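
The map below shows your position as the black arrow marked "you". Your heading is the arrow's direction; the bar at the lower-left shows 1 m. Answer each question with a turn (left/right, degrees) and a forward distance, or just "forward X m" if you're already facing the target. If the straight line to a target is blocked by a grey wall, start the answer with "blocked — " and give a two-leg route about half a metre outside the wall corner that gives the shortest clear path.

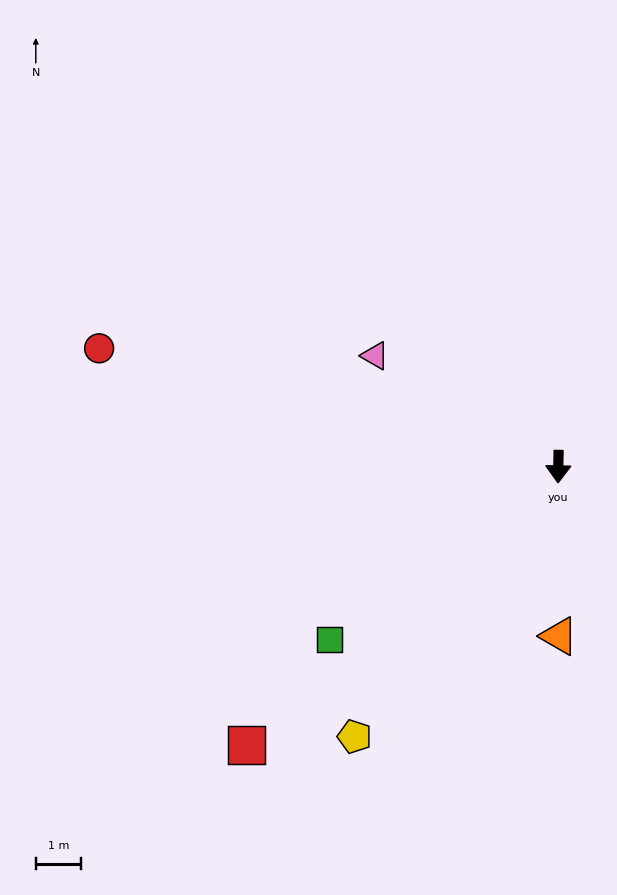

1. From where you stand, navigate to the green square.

turn right 52°, forward 6.4 m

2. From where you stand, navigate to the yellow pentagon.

turn right 36°, forward 7.5 m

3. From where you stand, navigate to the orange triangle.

forward 3.8 m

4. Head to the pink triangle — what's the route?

turn right 120°, forward 4.8 m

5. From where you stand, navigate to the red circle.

turn right 103°, forward 10.6 m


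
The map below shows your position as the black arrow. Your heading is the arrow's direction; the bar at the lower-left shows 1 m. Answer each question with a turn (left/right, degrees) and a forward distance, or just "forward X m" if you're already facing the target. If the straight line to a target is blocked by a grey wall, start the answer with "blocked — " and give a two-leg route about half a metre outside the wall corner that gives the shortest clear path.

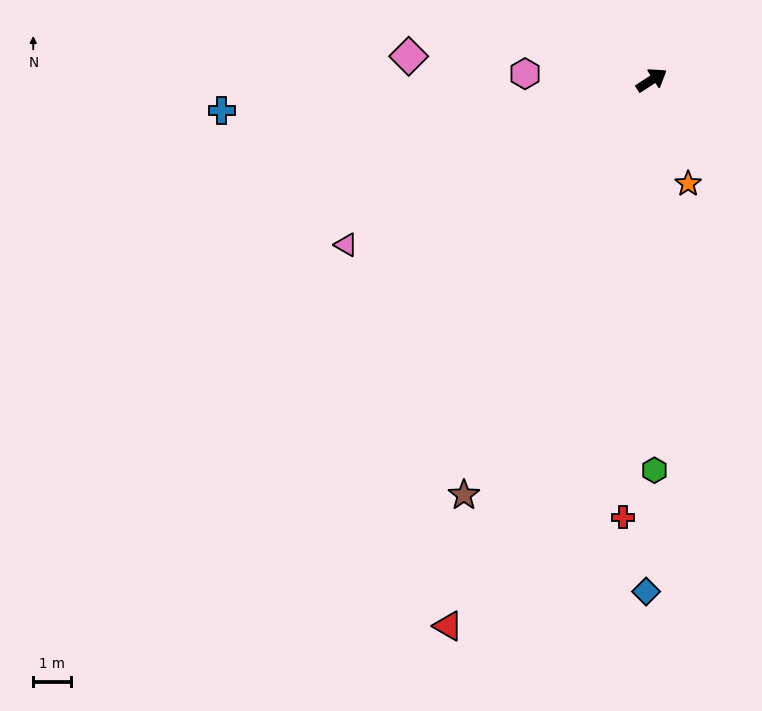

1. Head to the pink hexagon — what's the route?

turn left 144°, forward 3.4 m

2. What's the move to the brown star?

turn right 147°, forward 12.2 m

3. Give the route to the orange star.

turn right 104°, forward 2.9 m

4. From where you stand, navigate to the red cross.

turn right 127°, forward 11.7 m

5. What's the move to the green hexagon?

turn right 123°, forward 10.4 m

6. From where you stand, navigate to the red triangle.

turn right 143°, forward 15.6 m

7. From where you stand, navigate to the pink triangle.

turn left 175°, forward 9.3 m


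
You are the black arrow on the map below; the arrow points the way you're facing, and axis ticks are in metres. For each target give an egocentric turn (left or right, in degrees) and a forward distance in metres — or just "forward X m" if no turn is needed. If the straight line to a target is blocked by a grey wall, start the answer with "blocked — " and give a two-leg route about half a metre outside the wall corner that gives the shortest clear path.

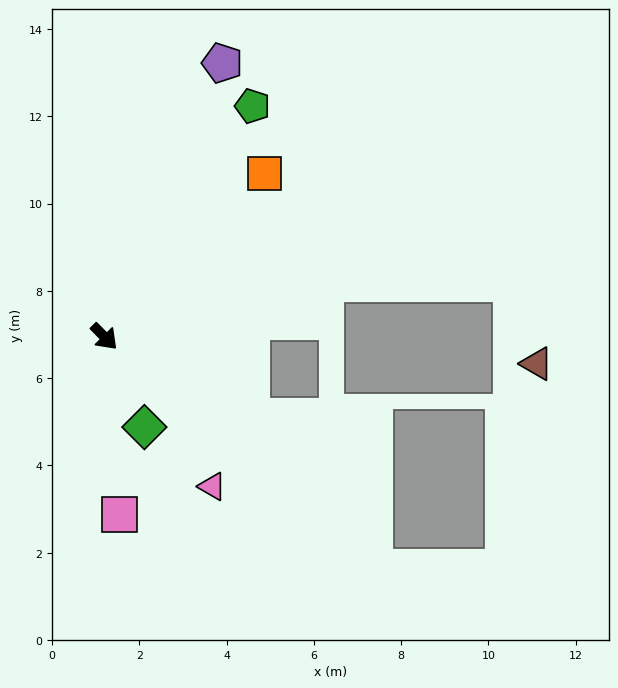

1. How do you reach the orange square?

turn left 91°, forward 5.2 m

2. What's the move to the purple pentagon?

turn left 112°, forward 6.8 m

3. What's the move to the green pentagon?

turn left 103°, forward 6.3 m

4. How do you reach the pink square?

turn right 40°, forward 4.1 m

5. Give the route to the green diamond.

turn right 21°, forward 2.3 m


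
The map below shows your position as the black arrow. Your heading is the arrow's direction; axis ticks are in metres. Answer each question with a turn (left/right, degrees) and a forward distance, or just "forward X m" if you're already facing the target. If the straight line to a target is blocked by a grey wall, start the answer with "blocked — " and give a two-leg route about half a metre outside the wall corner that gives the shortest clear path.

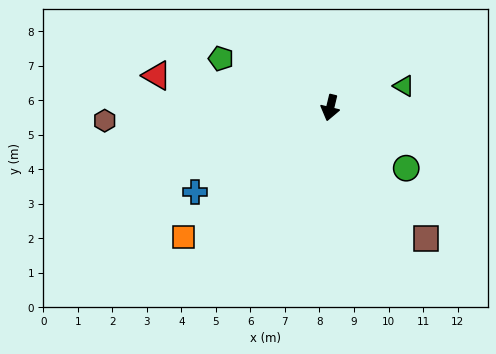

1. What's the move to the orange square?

turn right 35°, forward 5.7 m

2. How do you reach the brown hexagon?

turn right 73°, forward 6.5 m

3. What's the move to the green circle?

turn left 65°, forward 2.8 m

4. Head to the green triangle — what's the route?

turn left 120°, forward 2.2 m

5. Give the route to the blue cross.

turn right 44°, forward 4.6 m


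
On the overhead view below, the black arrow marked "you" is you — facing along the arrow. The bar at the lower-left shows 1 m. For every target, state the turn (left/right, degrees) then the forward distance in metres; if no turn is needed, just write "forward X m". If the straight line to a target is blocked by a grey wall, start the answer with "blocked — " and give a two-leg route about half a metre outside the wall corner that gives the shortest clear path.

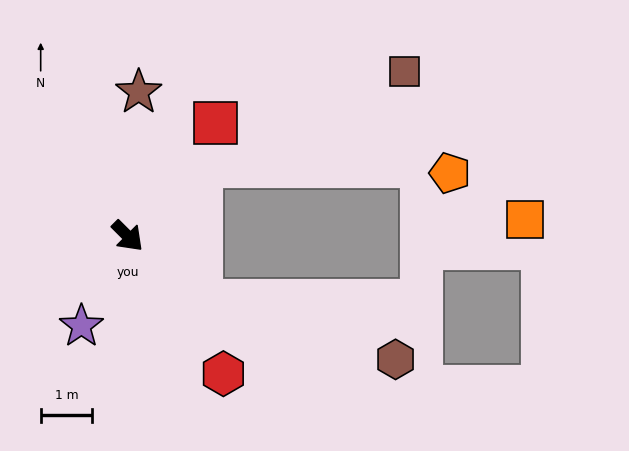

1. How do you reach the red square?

turn left 97°, forward 2.8 m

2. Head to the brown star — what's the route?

turn left 131°, forward 2.8 m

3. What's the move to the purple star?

turn right 72°, forward 2.0 m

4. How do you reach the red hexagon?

turn right 10°, forward 3.3 m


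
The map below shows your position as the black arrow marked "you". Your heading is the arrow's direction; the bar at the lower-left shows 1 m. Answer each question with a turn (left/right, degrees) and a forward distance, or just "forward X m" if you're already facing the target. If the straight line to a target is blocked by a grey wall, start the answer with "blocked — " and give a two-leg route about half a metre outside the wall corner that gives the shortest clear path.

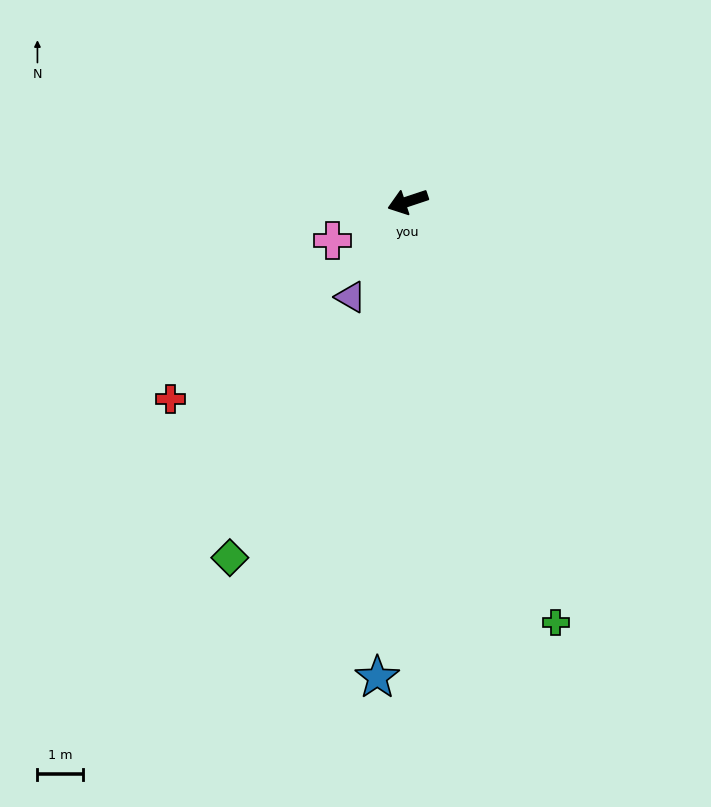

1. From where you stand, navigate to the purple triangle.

turn left 41°, forward 2.4 m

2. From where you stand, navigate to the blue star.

turn left 68°, forward 10.5 m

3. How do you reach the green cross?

turn left 91°, forward 9.8 m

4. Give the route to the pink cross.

turn left 9°, forward 1.9 m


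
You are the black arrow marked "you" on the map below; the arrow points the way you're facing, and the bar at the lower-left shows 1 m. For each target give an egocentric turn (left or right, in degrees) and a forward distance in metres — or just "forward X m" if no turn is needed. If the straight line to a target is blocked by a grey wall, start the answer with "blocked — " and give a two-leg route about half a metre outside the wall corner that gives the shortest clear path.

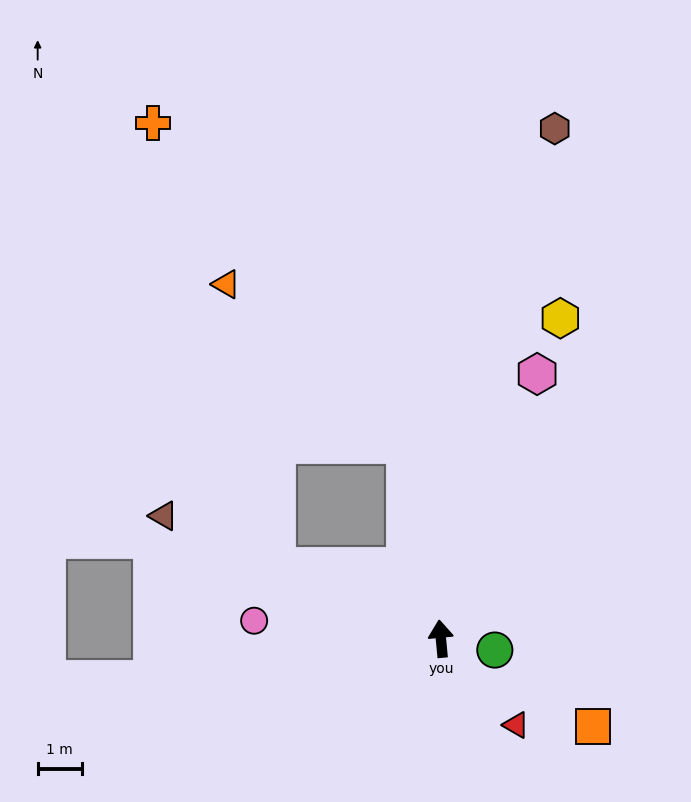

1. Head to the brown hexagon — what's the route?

turn right 18°, forward 11.8 m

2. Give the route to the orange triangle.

blocked — turn left 5°, forward 4.4 m, then turn left 38°, forward 5.4 m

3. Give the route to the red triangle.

turn right 144°, forward 2.6 m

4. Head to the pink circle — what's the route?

turn left 79°, forward 4.2 m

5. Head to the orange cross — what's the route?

blocked — turn left 5°, forward 4.4 m, then turn left 28°, forward 9.2 m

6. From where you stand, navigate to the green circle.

turn right 107°, forward 1.2 m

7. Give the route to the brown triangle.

turn left 61°, forward 6.8 m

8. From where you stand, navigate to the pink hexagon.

turn right 25°, forward 6.4 m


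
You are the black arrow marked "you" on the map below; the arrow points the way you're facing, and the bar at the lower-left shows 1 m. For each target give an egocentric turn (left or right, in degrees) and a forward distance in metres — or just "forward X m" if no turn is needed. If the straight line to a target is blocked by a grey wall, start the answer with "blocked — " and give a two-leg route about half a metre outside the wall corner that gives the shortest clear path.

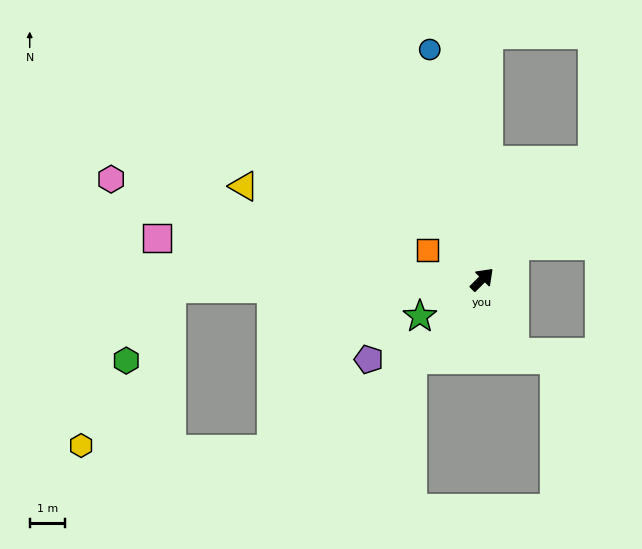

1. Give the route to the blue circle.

turn left 58°, forward 6.8 m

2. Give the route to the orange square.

turn left 107°, forward 1.8 m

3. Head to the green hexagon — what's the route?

blocked — turn left 137°, forward 8.9 m, then turn left 56°, forward 2.5 m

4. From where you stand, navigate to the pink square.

turn left 128°, forward 9.4 m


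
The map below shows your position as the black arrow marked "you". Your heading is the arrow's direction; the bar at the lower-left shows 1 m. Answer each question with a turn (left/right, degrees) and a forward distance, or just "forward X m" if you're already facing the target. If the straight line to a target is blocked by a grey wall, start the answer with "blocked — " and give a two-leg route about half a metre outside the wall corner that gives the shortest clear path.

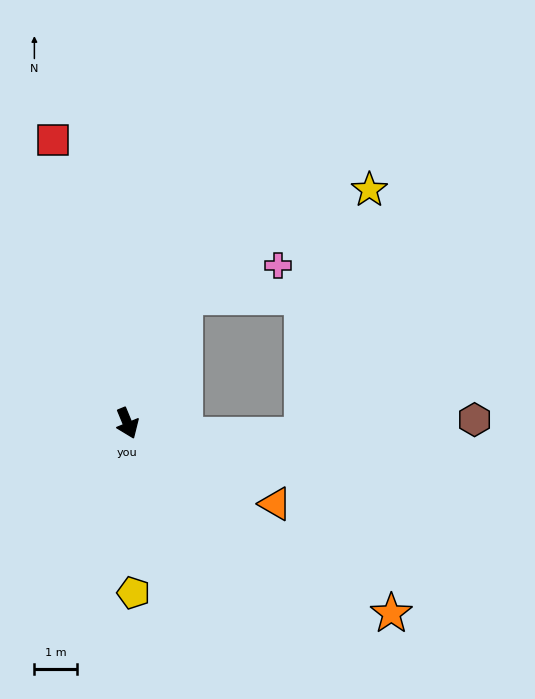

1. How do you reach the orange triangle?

turn left 39°, forward 4.0 m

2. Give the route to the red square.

turn left 172°, forward 6.9 m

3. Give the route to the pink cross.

blocked — turn left 133°, forward 3.3 m, then turn right 47°, forward 2.3 m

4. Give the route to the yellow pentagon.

turn right 20°, forward 4.0 m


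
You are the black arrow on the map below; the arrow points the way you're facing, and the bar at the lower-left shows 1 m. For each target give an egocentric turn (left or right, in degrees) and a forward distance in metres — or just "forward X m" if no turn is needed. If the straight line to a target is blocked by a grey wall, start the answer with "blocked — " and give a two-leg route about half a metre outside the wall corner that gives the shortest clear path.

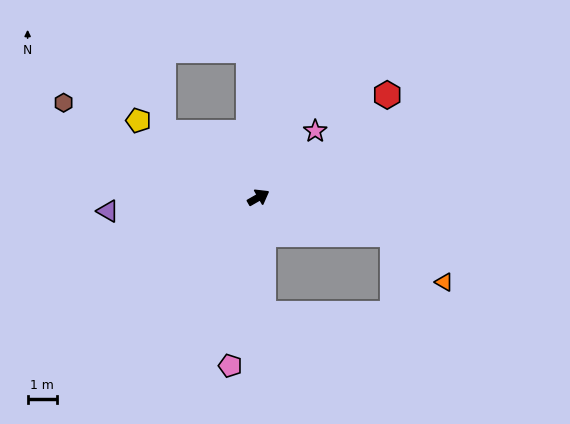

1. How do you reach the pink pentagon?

turn right 129°, forward 5.8 m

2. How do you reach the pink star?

turn left 20°, forward 2.9 m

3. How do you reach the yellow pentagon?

turn left 118°, forward 4.8 m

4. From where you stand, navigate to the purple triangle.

turn left 155°, forward 5.1 m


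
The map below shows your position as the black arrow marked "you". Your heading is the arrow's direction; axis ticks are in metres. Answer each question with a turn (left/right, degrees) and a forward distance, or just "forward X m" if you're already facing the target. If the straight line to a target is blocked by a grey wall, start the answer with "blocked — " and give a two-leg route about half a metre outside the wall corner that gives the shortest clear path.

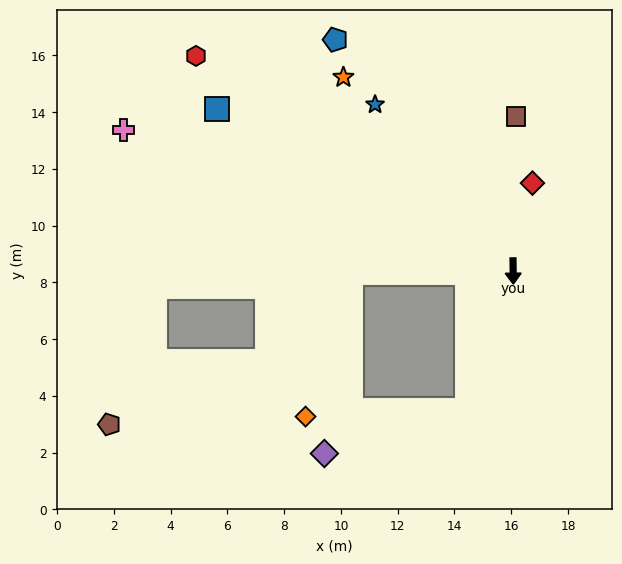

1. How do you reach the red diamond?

turn left 167°, forward 3.2 m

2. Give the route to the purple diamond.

blocked — turn right 19°, forward 5.2 m, then turn right 55°, forward 5.3 m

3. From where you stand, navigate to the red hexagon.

turn right 125°, forward 13.5 m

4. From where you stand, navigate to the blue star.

turn right 141°, forward 7.6 m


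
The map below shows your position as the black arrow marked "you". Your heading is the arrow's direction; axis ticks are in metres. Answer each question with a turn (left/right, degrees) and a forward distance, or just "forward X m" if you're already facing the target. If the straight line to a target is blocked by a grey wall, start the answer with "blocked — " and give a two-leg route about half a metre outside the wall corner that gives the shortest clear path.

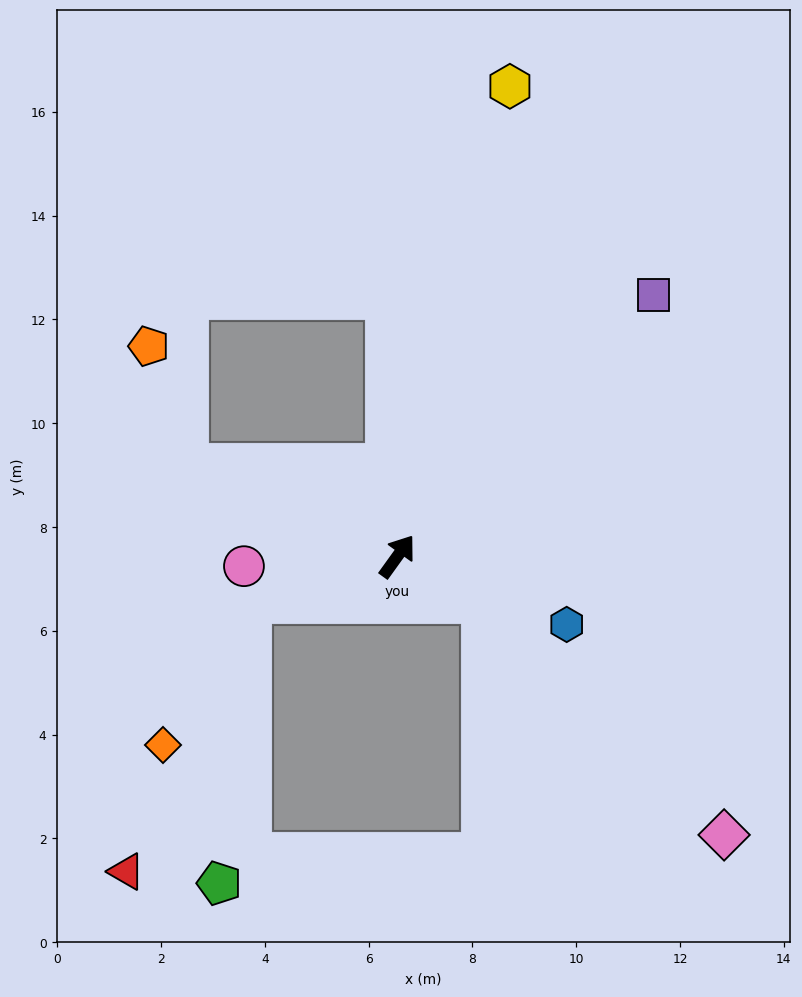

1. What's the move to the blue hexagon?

turn right 76°, forward 3.5 m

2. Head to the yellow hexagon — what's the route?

turn left 22°, forward 9.3 m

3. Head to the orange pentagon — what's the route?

blocked — turn left 102°, forward 4.4 m, then turn right 49°, forward 2.4 m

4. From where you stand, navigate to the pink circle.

turn left 129°, forward 3.0 m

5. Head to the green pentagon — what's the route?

blocked — turn left 143°, forward 3.0 m, then turn left 67°, forward 5.5 m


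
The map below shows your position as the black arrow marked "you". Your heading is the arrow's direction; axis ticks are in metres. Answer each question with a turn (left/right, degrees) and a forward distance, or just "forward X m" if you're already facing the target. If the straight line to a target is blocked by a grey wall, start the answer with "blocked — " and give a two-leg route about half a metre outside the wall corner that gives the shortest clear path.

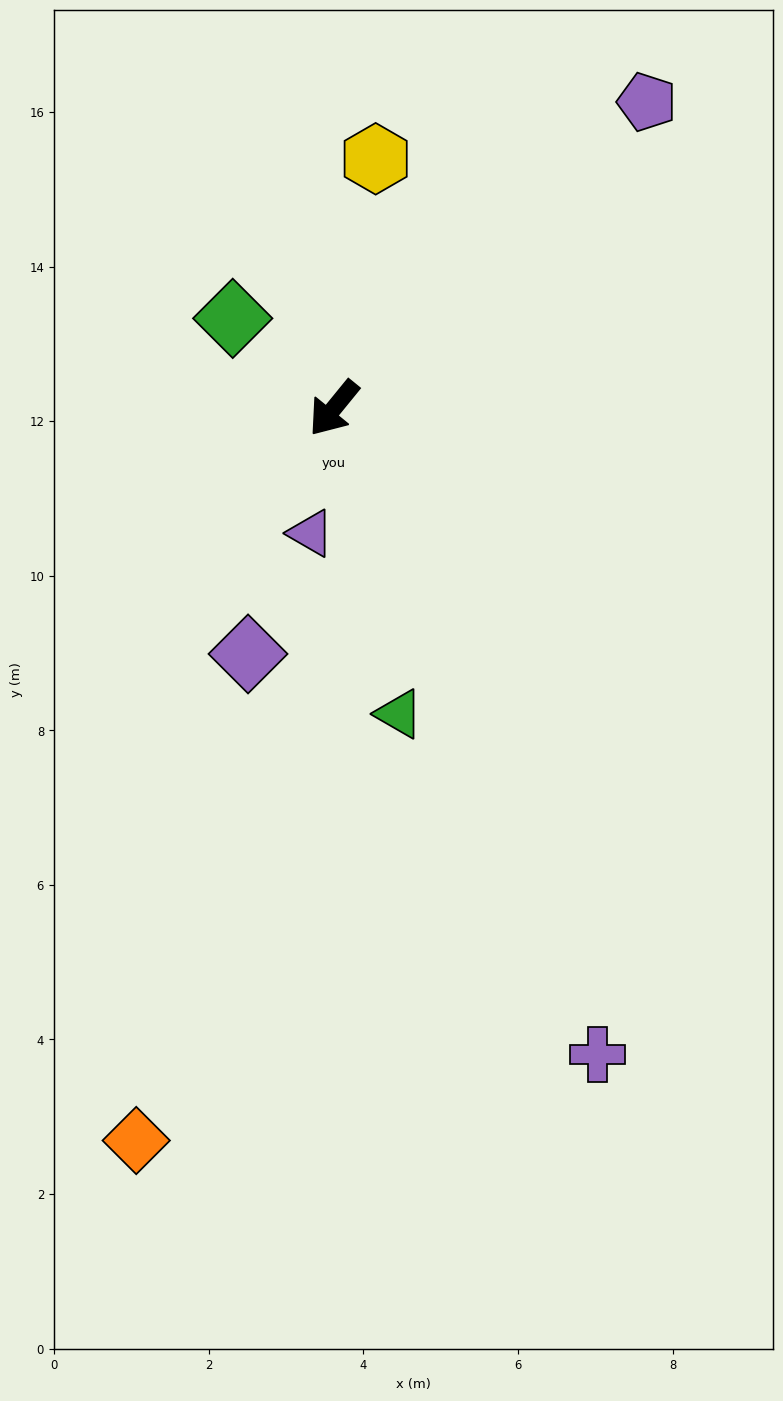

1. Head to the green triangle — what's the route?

turn left 51°, forward 4.0 m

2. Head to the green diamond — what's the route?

turn right 93°, forward 1.8 m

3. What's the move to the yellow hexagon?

turn right 150°, forward 3.3 m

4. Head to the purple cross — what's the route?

turn left 61°, forward 9.0 m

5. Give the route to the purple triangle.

turn left 29°, forward 1.6 m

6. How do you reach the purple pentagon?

turn left 174°, forward 5.7 m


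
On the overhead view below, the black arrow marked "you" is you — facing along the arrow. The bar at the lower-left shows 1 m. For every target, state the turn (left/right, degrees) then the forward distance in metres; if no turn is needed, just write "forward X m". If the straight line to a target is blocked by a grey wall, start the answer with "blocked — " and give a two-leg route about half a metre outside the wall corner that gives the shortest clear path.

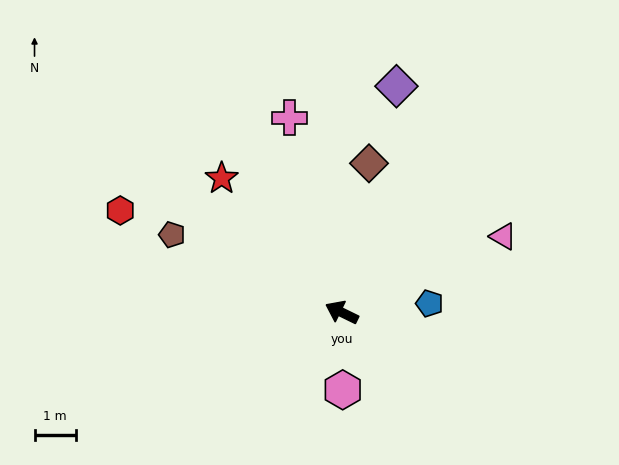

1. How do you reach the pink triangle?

turn right 129°, forward 4.3 m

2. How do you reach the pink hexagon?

turn left 117°, forward 1.9 m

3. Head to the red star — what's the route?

turn right 22°, forward 4.4 m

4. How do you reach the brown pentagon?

forward 4.5 m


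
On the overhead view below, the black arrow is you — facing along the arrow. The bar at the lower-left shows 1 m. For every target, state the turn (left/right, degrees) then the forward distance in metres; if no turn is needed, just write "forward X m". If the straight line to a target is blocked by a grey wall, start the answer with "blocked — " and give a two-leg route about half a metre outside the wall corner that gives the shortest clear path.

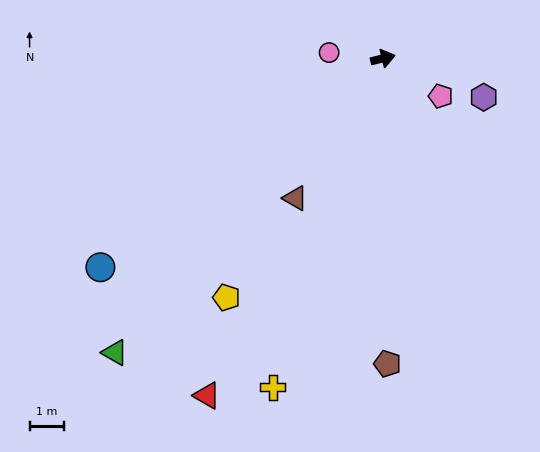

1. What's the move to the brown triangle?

turn right 136°, forward 4.8 m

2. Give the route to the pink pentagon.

turn right 47°, forward 2.0 m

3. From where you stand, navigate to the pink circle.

turn left 160°, forward 1.6 m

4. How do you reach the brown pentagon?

turn right 103°, forward 8.9 m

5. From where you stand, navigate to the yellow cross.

turn right 122°, forward 10.1 m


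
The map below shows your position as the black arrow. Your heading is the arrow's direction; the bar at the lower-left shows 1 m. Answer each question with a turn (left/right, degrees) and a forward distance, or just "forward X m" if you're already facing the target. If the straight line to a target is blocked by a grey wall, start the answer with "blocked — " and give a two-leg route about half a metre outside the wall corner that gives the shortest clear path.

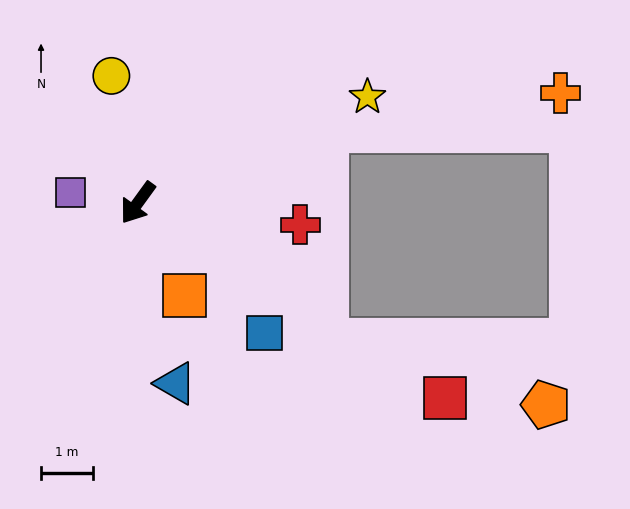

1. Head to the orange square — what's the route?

turn left 63°, forward 2.0 m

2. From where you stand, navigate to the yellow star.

turn left 151°, forward 4.9 m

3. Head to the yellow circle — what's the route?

turn right 132°, forward 2.5 m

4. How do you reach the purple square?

turn right 63°, forward 1.3 m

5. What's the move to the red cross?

turn left 118°, forward 3.1 m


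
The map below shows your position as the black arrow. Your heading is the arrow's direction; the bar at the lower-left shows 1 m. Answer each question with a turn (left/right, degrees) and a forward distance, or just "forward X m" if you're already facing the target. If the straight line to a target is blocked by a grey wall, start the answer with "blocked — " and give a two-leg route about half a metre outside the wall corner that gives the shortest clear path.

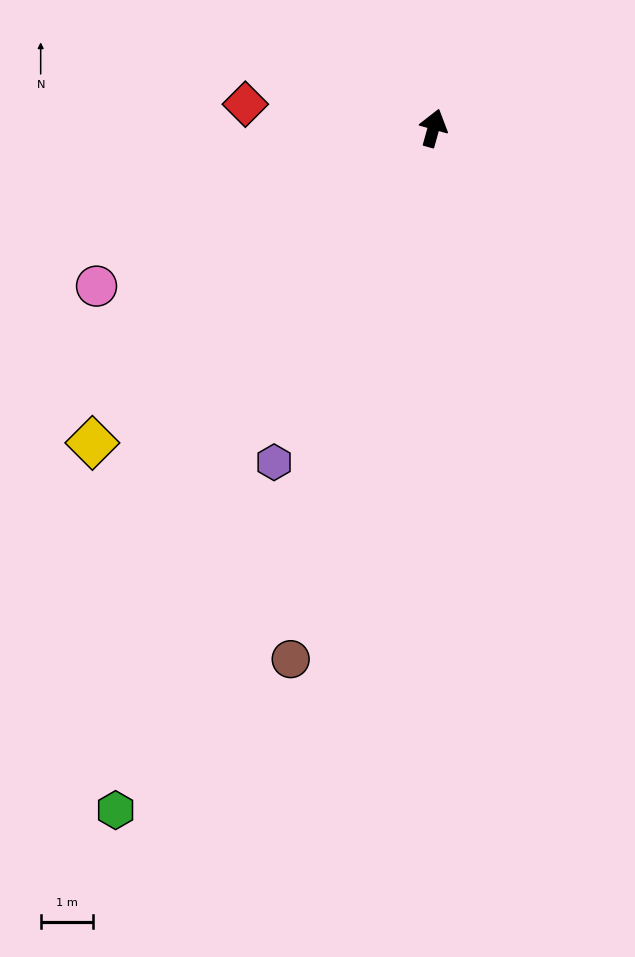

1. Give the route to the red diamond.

turn left 98°, forward 3.6 m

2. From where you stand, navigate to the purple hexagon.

turn left 170°, forward 7.0 m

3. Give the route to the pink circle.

turn left 131°, forward 7.1 m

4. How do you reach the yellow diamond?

turn left 148°, forward 8.8 m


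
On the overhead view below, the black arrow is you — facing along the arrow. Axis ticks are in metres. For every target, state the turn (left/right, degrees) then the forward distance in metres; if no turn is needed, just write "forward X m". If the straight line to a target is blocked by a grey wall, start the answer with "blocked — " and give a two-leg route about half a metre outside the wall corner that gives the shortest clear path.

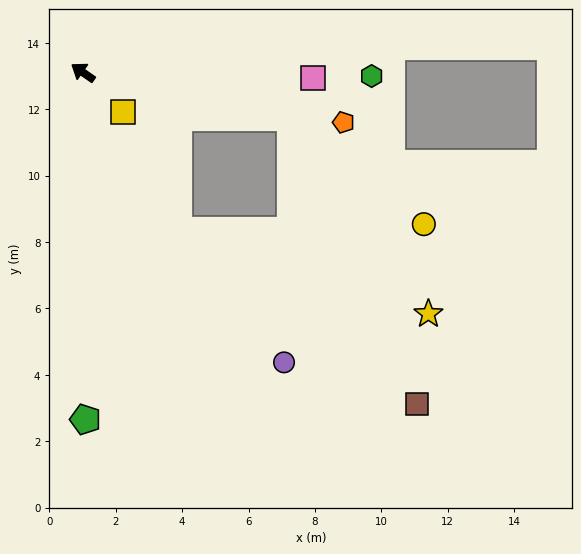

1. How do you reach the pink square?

turn right 146°, forward 6.9 m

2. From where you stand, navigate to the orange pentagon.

turn right 156°, forward 8.0 m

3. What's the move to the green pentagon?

turn left 125°, forward 10.5 m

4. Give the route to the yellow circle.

blocked — turn right 157°, forward 6.4 m, then turn right 27°, forward 5.1 m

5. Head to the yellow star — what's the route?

blocked — turn right 157°, forward 6.4 m, then turn right 43°, forward 7.2 m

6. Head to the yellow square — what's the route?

turn left 170°, forward 1.7 m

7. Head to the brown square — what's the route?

blocked — turn right 157°, forward 6.4 m, then turn right 54°, forward 9.4 m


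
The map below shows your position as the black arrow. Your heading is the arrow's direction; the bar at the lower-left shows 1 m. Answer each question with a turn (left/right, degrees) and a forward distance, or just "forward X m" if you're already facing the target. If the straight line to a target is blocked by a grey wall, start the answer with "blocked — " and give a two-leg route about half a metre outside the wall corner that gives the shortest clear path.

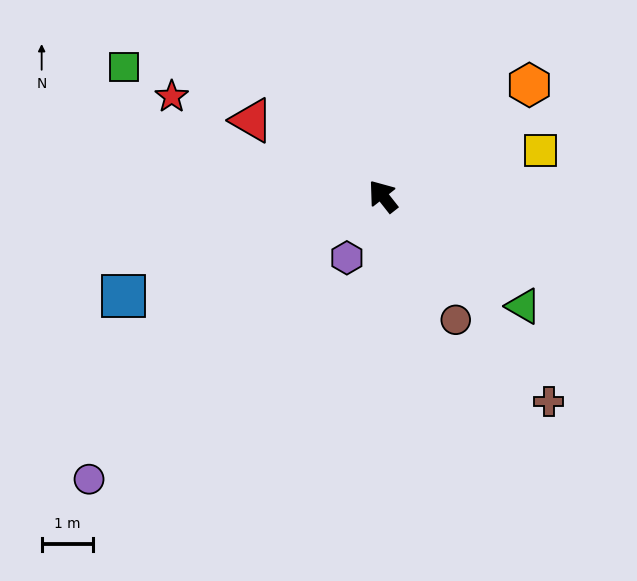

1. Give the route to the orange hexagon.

turn right 91°, forward 3.6 m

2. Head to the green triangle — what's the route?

turn right 166°, forward 3.5 m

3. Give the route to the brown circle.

turn left 172°, forward 2.8 m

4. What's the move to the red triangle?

turn left 22°, forward 3.0 m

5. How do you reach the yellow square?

turn right 112°, forward 3.2 m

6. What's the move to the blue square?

turn left 73°, forward 5.4 m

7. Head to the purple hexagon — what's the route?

turn left 112°, forward 1.4 m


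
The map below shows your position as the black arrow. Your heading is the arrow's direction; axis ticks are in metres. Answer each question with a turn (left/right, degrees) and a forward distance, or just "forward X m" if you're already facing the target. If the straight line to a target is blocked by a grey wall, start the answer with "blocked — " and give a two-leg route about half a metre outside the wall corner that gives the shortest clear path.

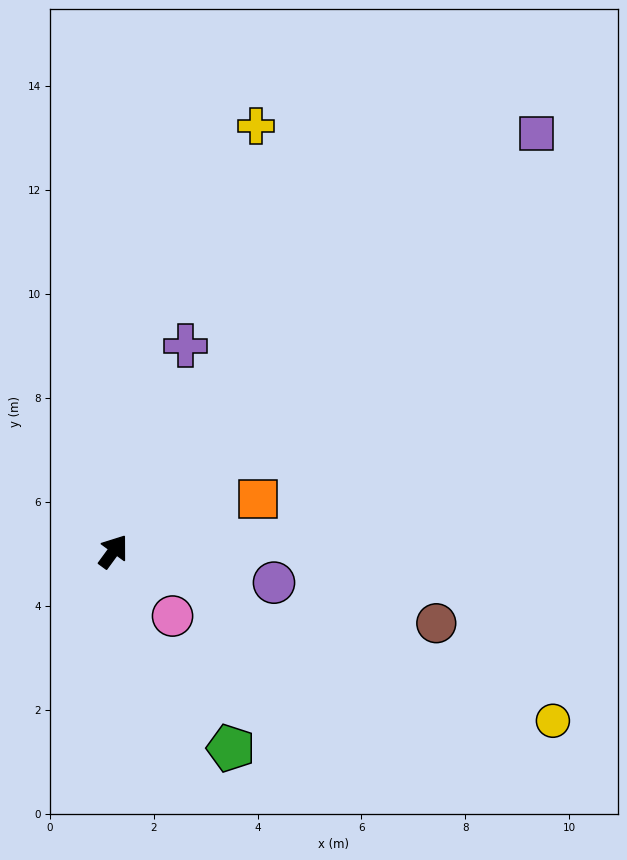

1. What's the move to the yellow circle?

turn right 75°, forward 9.1 m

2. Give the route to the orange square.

turn right 34°, forward 3.0 m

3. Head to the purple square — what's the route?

turn right 9°, forward 11.4 m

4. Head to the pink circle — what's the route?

turn right 101°, forward 1.7 m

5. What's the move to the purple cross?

turn left 17°, forward 4.2 m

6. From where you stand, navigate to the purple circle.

turn right 65°, forward 3.2 m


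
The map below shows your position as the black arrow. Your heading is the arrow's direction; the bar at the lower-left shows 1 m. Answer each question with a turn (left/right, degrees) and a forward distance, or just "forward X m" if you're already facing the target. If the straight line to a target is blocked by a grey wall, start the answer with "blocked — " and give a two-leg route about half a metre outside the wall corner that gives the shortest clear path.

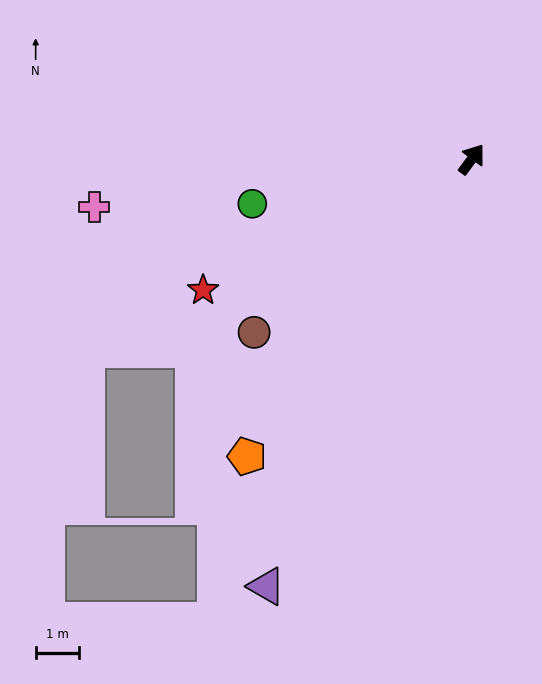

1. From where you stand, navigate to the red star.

turn left 152°, forward 6.9 m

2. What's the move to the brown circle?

turn left 165°, forward 6.4 m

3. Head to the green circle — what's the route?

turn left 138°, forward 5.1 m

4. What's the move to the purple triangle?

turn right 169°, forward 10.9 m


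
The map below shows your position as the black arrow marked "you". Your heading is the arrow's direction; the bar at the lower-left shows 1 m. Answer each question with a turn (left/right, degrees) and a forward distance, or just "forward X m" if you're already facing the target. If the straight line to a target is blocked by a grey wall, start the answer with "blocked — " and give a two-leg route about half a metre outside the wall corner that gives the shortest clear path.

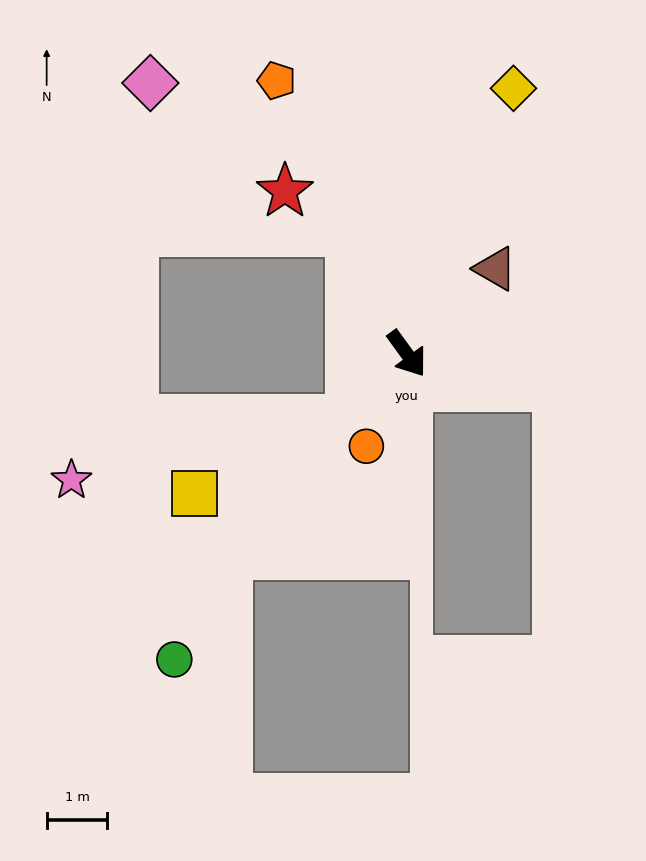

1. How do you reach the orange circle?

turn right 60°, forward 1.7 m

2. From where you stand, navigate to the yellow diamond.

turn left 122°, forward 4.7 m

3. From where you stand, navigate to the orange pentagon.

turn left 169°, forward 5.0 m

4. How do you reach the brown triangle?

turn left 98°, forward 2.0 m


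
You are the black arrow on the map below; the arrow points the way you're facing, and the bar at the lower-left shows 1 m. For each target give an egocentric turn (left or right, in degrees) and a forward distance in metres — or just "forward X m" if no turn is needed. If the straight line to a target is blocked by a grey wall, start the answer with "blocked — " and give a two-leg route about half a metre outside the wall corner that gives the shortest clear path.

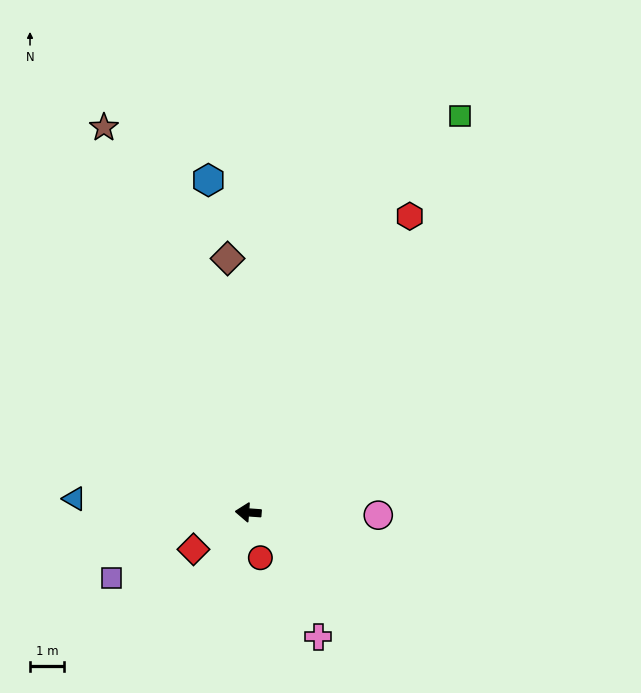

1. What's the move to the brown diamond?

turn right 81°, forward 7.4 m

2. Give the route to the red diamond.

turn left 38°, forward 1.9 m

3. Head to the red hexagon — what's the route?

turn right 114°, forward 9.8 m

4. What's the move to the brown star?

turn right 65°, forward 11.9 m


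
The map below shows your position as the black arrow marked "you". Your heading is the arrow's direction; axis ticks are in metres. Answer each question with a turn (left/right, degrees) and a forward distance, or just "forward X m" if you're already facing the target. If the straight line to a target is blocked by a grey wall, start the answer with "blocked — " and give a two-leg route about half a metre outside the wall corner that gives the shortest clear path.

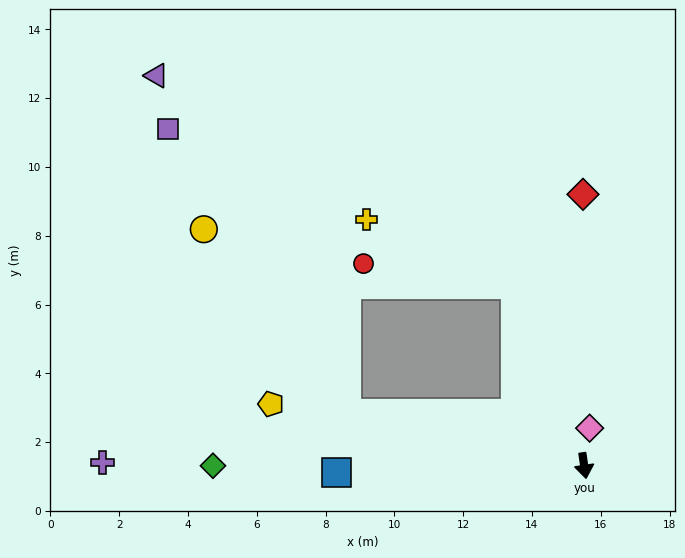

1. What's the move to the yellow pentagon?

turn right 110°, forward 9.3 m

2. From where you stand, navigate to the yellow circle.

blocked — turn right 111°, forward 7.1 m, then turn right 40°, forward 6.8 m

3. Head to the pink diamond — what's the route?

turn left 163°, forward 1.1 m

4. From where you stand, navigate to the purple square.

blocked — turn right 111°, forward 7.1 m, then turn right 45°, forward 9.8 m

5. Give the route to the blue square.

turn right 97°, forward 7.2 m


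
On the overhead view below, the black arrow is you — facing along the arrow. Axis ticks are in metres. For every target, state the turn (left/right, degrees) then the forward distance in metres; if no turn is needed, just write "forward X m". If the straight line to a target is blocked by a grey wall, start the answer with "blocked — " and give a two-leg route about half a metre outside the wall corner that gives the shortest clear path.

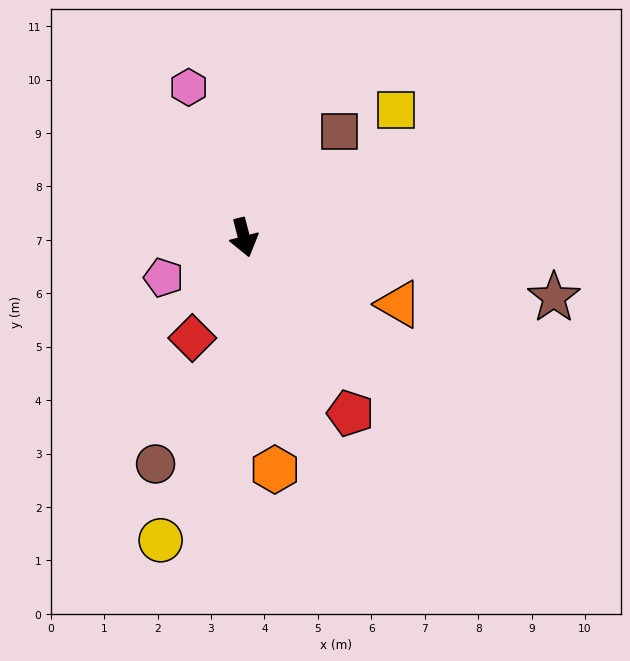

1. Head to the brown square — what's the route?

turn left 123°, forward 2.7 m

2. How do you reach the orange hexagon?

turn right 7°, forward 4.4 m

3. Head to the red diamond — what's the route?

turn right 42°, forward 2.1 m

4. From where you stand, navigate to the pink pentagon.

turn right 78°, forward 1.7 m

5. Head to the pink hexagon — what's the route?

turn right 174°, forward 3.0 m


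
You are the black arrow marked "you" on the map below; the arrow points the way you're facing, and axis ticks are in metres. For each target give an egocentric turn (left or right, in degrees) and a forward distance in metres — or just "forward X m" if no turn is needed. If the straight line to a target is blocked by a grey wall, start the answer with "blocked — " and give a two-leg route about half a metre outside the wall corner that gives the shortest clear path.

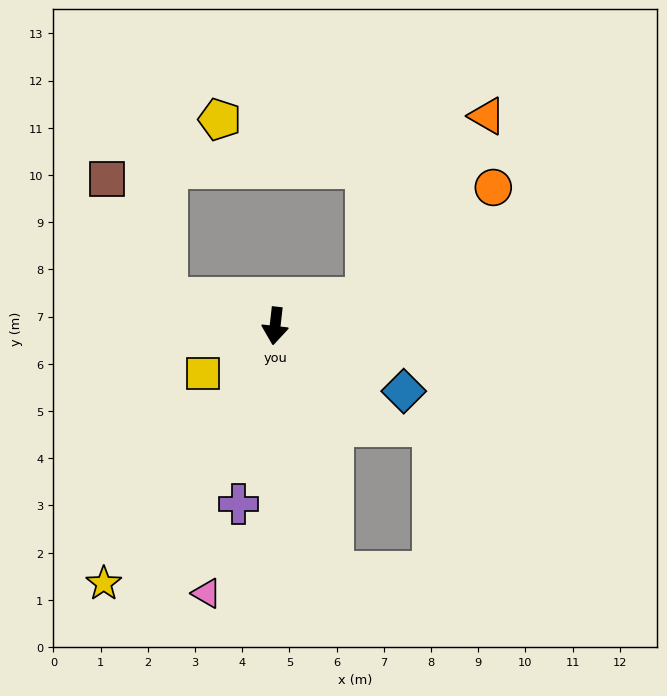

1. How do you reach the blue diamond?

turn left 70°, forward 3.1 m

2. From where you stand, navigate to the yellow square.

turn right 50°, forward 1.8 m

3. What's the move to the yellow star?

turn right 27°, forward 6.6 m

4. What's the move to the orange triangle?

blocked — turn left 114°, forward 2.0 m, then turn left 39°, forward 4.6 m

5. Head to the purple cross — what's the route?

turn right 5°, forward 3.8 m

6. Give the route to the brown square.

blocked — turn right 98°, forward 2.4 m, then turn right 48°, forward 2.8 m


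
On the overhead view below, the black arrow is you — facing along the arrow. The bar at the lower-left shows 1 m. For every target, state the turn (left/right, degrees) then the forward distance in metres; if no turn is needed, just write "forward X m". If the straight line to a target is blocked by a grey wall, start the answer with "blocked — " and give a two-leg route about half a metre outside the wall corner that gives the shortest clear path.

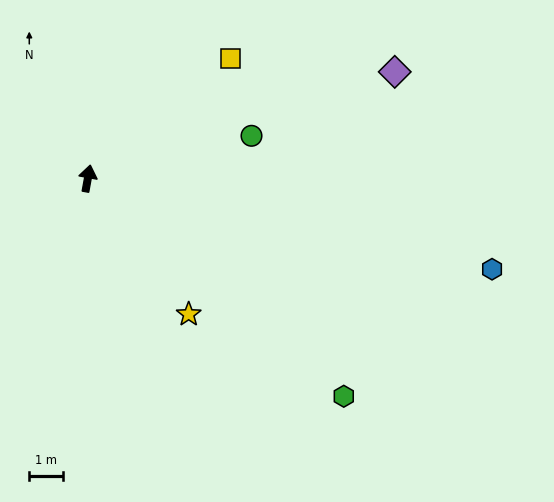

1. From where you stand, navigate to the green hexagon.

turn right 120°, forward 10.0 m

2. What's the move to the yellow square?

turn right 40°, forward 5.6 m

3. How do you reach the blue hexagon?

turn right 92°, forward 12.4 m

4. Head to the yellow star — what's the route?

turn right 133°, forward 5.1 m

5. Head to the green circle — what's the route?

turn right 65°, forward 5.1 m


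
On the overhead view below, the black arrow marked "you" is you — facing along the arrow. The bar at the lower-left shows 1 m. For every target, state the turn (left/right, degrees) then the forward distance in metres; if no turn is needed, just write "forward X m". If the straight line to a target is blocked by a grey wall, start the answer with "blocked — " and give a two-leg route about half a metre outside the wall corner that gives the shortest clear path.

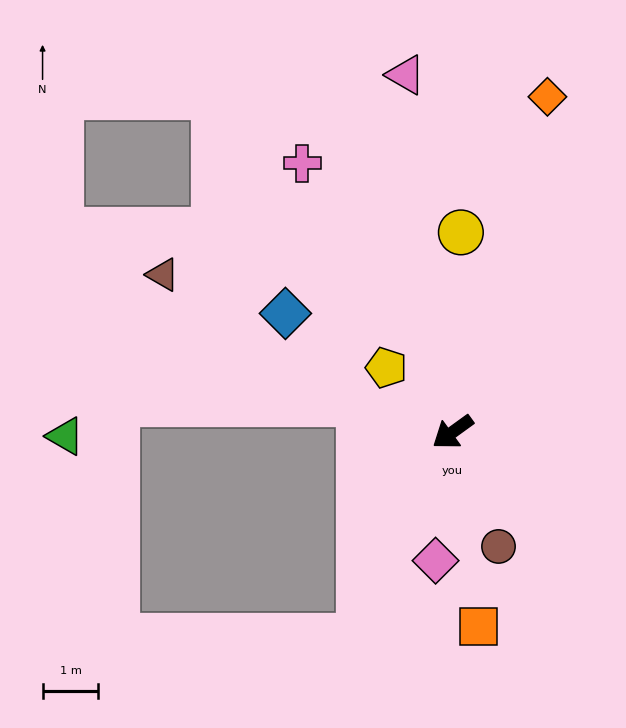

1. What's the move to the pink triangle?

turn right 118°, forward 6.5 m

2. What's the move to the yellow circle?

turn right 128°, forward 3.6 m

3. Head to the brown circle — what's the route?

turn left 76°, forward 2.2 m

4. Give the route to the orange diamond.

turn right 142°, forward 6.2 m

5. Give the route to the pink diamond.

turn left 47°, forward 2.3 m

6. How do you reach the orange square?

turn left 62°, forward 3.5 m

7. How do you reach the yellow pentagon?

turn right 80°, forward 1.7 m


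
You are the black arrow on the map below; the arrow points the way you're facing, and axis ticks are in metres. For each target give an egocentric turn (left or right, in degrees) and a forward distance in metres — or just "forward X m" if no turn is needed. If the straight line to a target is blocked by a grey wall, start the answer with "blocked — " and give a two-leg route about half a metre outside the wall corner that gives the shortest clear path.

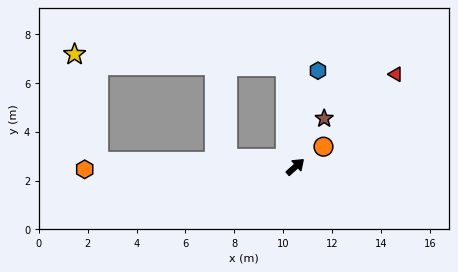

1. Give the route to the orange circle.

turn right 6°, forward 1.4 m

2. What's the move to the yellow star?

blocked — turn left 53°, forward 4.2 m, then turn left 82°, forward 8.7 m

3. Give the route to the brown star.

turn left 17°, forward 2.3 m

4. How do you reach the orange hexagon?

turn left 139°, forward 8.6 m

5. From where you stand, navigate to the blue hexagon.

turn left 35°, forward 4.0 m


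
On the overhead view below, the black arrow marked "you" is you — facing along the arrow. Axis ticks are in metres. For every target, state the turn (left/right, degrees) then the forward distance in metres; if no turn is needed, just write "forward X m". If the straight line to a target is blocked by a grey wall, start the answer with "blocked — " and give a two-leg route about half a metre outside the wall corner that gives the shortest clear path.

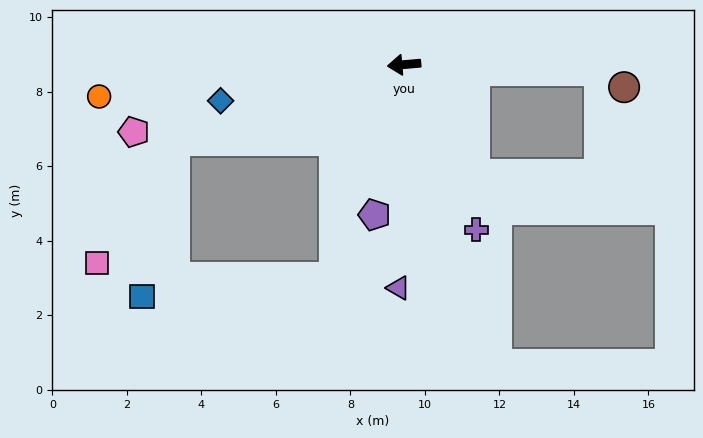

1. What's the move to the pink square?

blocked — turn left 13°, forward 6.5 m, then turn left 40°, forward 3.9 m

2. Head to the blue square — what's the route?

blocked — turn left 13°, forward 6.5 m, then turn left 60°, forward 4.3 m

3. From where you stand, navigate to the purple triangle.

turn left 84°, forward 6.0 m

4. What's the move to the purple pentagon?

turn left 74°, forward 4.1 m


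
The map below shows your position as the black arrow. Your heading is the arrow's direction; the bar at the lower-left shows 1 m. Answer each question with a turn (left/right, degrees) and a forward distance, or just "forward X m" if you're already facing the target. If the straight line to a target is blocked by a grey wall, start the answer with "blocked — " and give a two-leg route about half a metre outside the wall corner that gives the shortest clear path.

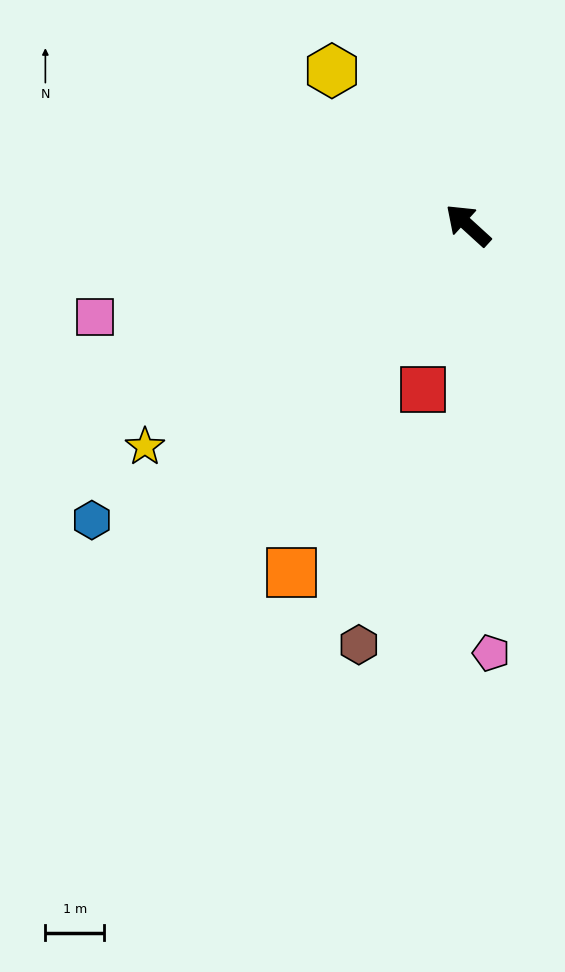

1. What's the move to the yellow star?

turn left 77°, forward 6.7 m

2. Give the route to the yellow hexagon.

turn right 6°, forward 3.5 m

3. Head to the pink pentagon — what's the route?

turn left 135°, forward 7.3 m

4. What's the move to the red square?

turn left 117°, forward 2.9 m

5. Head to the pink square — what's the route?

turn left 56°, forward 6.5 m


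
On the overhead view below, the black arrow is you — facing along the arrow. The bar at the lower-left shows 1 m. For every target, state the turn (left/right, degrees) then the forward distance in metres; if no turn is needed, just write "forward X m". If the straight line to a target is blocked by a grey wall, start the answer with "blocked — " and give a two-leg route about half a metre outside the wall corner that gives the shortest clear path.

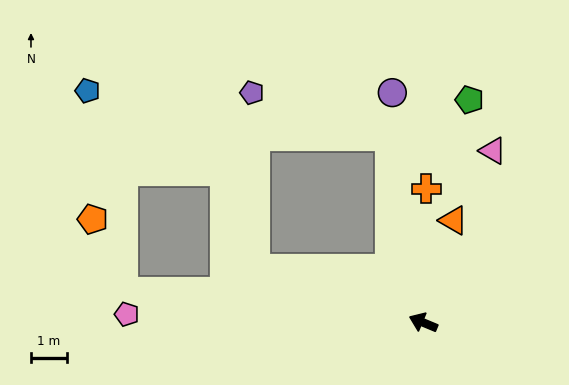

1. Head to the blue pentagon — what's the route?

blocked — turn right 57°, forward 5.3 m, then turn left 71°, forward 8.6 m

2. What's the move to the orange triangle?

turn right 84°, forward 3.0 m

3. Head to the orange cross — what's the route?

turn right 69°, forward 3.7 m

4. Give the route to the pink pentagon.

turn left 21°, forward 8.3 m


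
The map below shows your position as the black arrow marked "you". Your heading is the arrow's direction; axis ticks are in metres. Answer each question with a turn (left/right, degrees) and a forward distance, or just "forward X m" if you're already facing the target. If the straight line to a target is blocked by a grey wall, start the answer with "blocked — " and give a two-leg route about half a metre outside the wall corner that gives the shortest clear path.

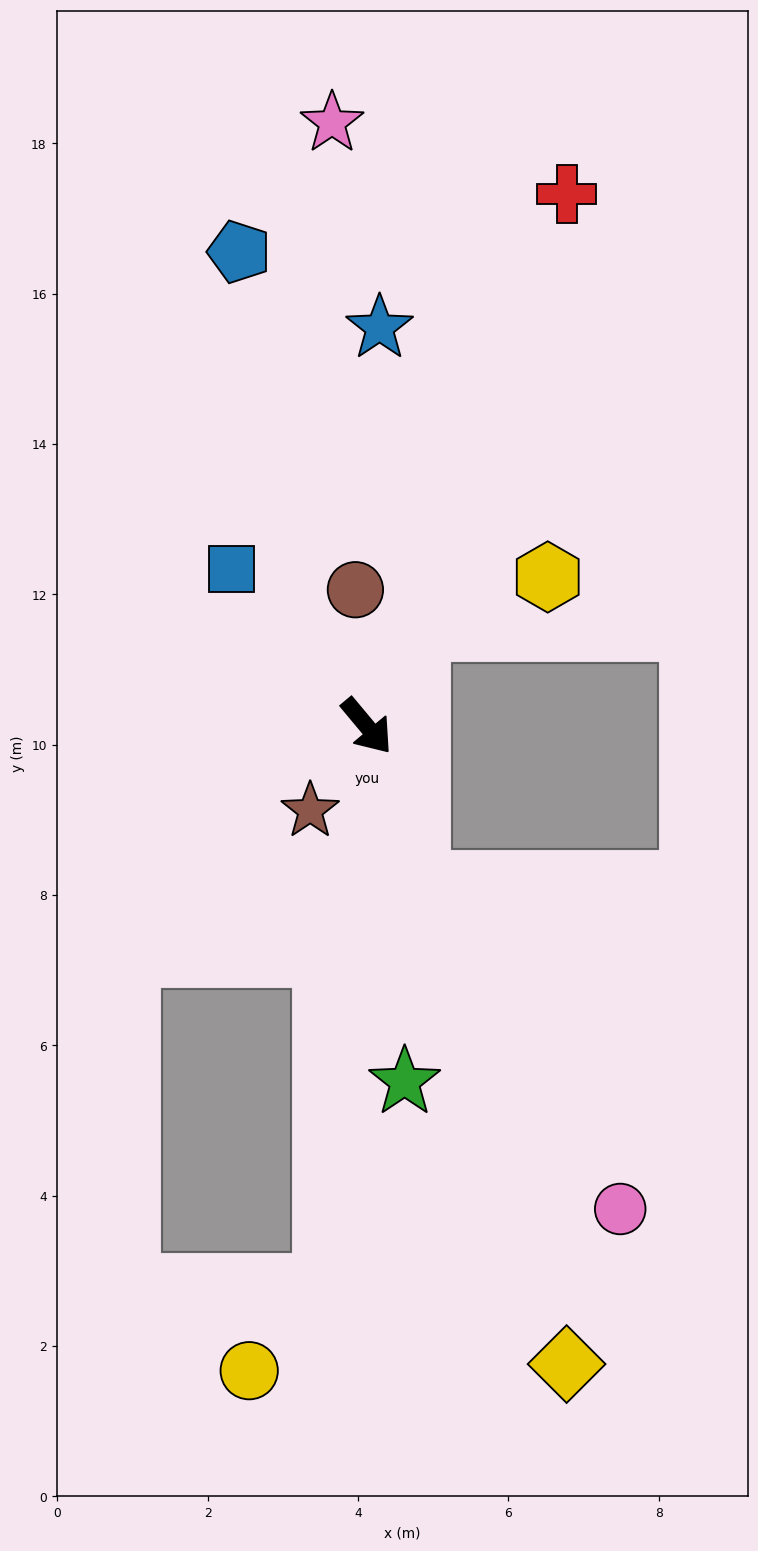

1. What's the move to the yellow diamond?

turn right 22°, forward 8.9 m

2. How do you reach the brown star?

turn right 74°, forward 1.4 m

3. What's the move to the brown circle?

turn left 145°, forward 1.8 m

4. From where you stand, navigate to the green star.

turn right 34°, forward 4.8 m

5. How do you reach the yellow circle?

blocked — turn right 44°, forward 7.5 m, then turn right 37°, forward 1.5 m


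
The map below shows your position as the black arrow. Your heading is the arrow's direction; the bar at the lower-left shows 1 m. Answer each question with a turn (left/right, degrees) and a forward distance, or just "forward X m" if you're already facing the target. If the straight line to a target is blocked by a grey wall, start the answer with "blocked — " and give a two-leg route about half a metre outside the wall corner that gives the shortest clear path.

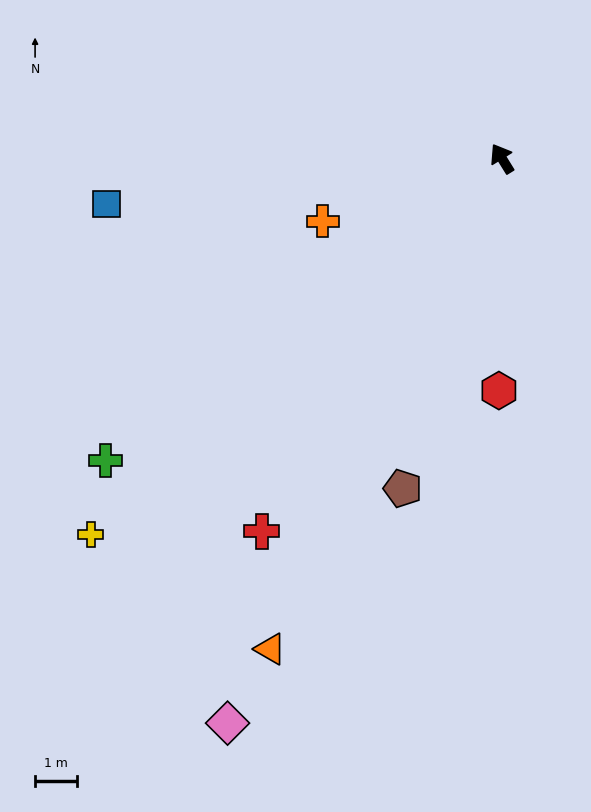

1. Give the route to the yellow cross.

turn left 101°, forward 13.3 m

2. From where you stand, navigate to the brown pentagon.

turn left 132°, forward 8.2 m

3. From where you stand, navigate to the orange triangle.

turn left 123°, forward 12.9 m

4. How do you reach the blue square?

turn left 65°, forward 9.5 m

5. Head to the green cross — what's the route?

turn left 96°, forward 11.9 m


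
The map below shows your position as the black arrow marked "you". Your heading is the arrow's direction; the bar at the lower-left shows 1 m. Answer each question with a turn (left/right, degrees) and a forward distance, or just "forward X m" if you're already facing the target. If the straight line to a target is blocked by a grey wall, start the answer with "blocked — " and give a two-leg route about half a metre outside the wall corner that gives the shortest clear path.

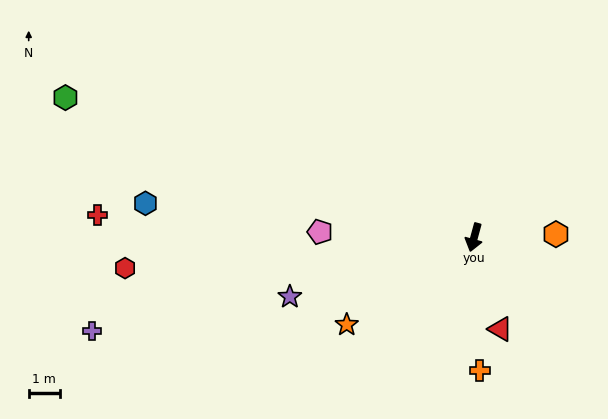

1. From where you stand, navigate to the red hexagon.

turn right 70°, forward 11.2 m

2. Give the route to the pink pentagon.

turn right 77°, forward 4.9 m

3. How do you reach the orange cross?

turn left 18°, forward 4.3 m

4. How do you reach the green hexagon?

turn right 94°, forward 13.8 m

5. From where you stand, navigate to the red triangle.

turn left 31°, forward 3.0 m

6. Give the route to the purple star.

turn right 57°, forward 6.2 m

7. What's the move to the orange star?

turn right 40°, forward 4.9 m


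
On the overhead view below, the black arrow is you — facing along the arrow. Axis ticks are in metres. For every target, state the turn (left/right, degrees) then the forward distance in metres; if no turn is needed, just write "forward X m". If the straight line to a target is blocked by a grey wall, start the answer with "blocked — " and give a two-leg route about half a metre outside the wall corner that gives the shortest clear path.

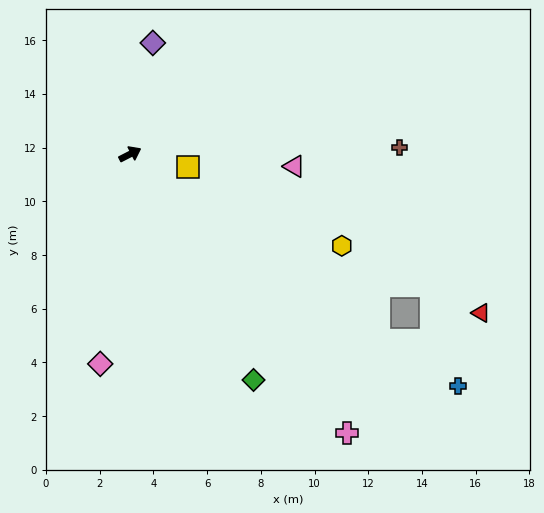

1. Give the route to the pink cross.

turn right 79°, forward 13.2 m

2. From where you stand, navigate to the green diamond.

turn right 88°, forward 9.6 m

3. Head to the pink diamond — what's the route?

turn right 125°, forward 7.9 m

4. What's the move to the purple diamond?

turn left 51°, forward 4.2 m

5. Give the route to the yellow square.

turn right 40°, forward 2.2 m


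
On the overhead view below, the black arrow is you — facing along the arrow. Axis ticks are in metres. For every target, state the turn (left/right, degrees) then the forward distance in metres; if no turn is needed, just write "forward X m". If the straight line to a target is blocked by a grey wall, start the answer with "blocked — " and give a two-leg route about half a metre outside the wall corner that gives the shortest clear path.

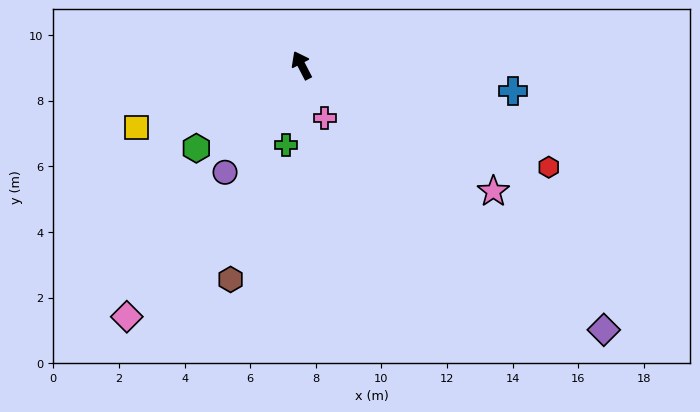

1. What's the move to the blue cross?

turn right 124°, forward 6.5 m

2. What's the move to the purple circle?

turn left 117°, forward 4.0 m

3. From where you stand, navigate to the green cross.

turn left 142°, forward 2.5 m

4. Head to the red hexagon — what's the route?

turn right 140°, forward 8.1 m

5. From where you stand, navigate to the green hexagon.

turn left 101°, forward 4.1 m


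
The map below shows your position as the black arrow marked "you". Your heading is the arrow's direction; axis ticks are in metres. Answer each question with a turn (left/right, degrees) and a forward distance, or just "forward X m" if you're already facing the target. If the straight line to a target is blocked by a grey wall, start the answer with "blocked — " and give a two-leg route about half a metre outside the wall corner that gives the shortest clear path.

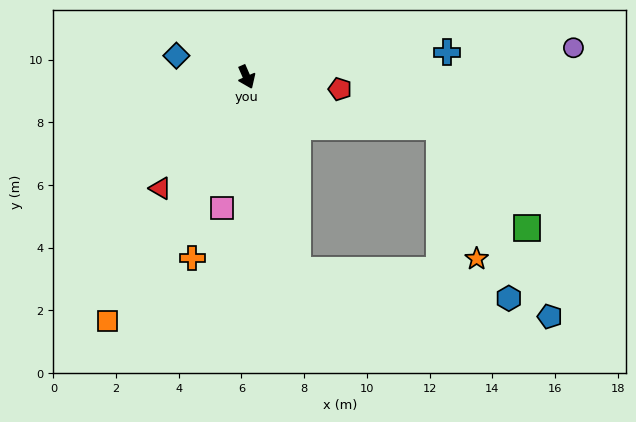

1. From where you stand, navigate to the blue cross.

turn left 73°, forward 6.4 m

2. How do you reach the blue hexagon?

blocked — turn right 9°, forward 6.4 m, then turn left 68°, forward 6.8 m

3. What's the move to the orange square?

turn right 53°, forward 9.0 m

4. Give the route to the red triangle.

turn right 61°, forward 4.5 m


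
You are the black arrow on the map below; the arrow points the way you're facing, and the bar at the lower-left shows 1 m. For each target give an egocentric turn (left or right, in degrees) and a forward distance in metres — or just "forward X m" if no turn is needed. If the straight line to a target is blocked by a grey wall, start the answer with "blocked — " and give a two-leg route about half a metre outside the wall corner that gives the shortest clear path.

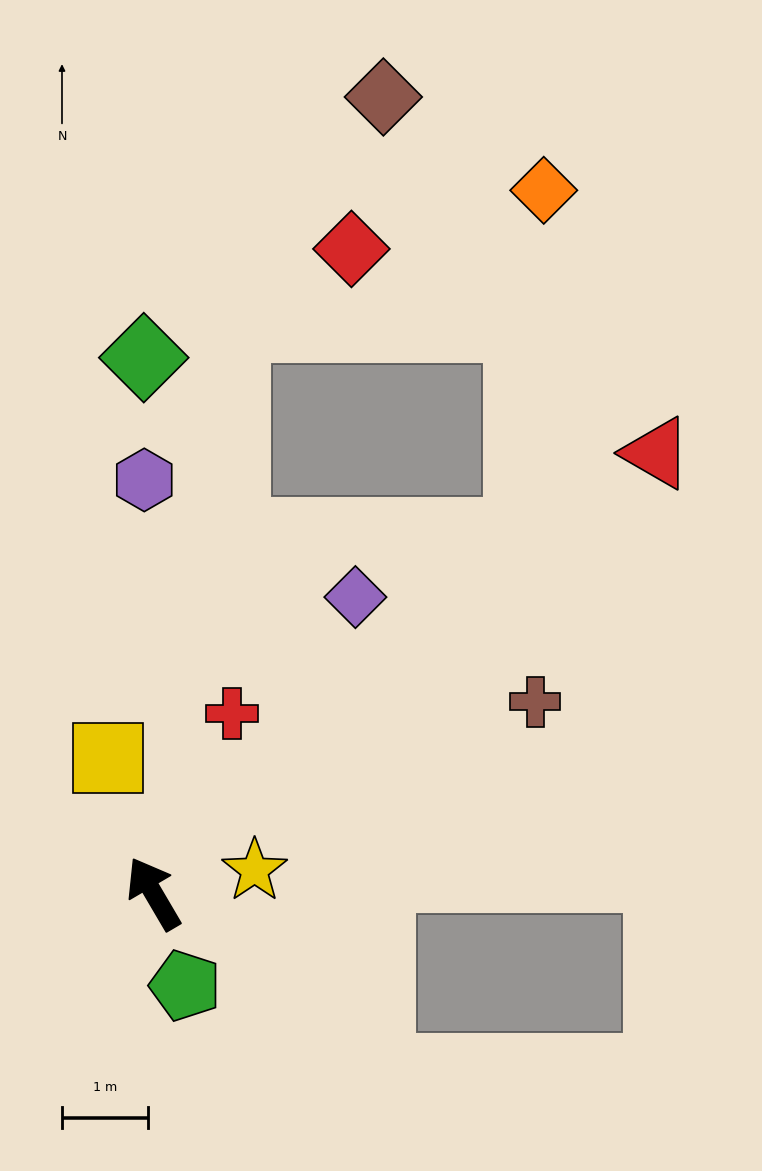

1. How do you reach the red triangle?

turn right 79°, forward 7.7 m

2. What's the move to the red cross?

turn right 54°, forward 2.3 m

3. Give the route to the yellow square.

turn right 12°, forward 1.7 m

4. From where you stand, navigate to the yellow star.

turn right 108°, forward 1.2 m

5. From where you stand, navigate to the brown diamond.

blocked — turn right 38°, forward 6.6 m, then turn right 26°, forward 3.2 m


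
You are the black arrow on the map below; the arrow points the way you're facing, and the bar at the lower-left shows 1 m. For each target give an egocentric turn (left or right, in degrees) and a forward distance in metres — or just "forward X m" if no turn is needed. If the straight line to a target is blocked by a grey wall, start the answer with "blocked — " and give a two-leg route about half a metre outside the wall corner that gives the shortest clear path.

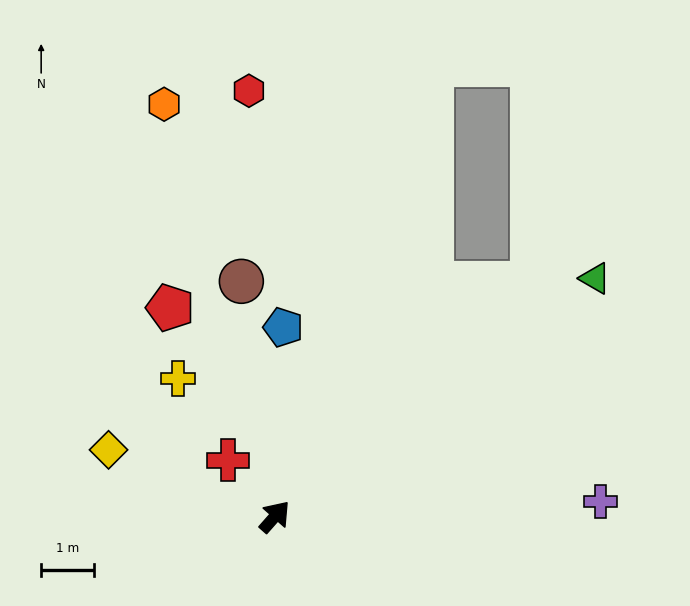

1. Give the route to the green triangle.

turn right 12°, forward 7.6 m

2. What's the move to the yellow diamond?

turn left 110°, forward 3.4 m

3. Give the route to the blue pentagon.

turn left 39°, forward 3.6 m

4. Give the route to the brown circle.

turn left 49°, forward 4.5 m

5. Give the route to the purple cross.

turn right 46°, forward 6.2 m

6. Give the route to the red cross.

turn left 81°, forward 1.4 m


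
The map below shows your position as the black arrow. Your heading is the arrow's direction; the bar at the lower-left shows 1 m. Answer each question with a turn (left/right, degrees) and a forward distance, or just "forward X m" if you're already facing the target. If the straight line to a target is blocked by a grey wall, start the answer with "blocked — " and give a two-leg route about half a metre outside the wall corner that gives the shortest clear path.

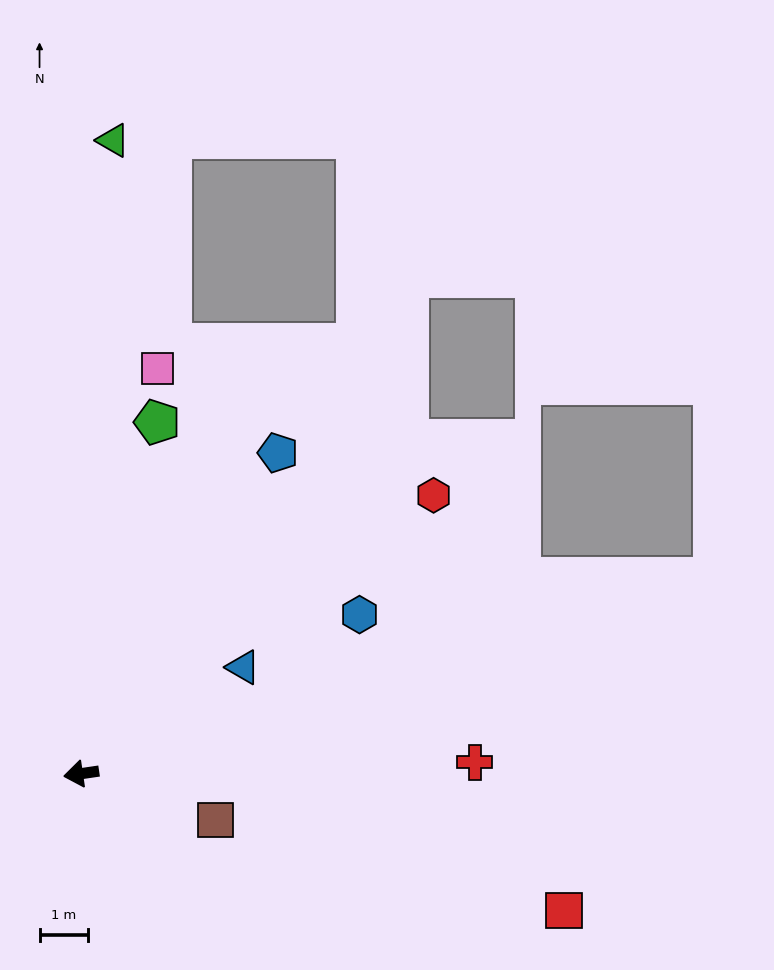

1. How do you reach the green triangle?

turn right 101°, forward 13.1 m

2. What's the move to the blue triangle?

turn right 155°, forward 4.0 m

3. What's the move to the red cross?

turn left 173°, forward 8.1 m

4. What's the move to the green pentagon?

turn right 111°, forward 7.4 m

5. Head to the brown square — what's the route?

turn left 153°, forward 2.9 m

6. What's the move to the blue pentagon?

turn right 130°, forward 7.8 m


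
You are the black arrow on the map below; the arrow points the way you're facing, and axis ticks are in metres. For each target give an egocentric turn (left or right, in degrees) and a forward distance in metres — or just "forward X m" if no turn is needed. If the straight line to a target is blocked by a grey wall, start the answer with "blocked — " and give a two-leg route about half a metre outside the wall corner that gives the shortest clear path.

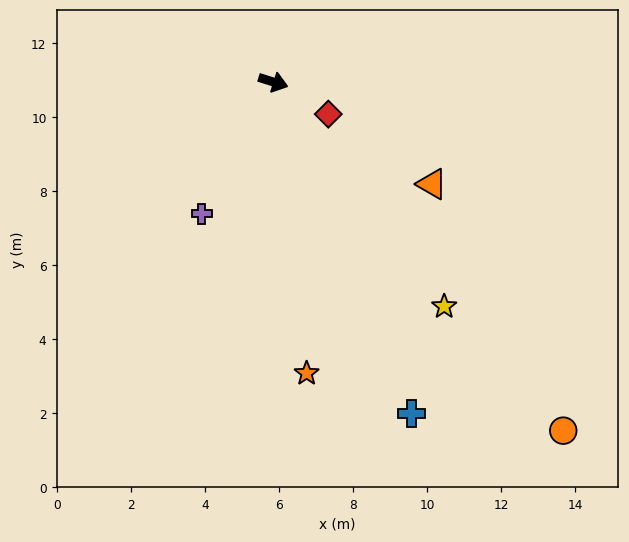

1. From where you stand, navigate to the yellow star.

turn right 35°, forward 7.6 m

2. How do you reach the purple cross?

turn right 101°, forward 4.1 m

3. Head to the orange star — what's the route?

turn right 66°, forward 7.9 m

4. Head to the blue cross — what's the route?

turn right 50°, forward 9.7 m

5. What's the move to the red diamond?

turn right 13°, forward 1.7 m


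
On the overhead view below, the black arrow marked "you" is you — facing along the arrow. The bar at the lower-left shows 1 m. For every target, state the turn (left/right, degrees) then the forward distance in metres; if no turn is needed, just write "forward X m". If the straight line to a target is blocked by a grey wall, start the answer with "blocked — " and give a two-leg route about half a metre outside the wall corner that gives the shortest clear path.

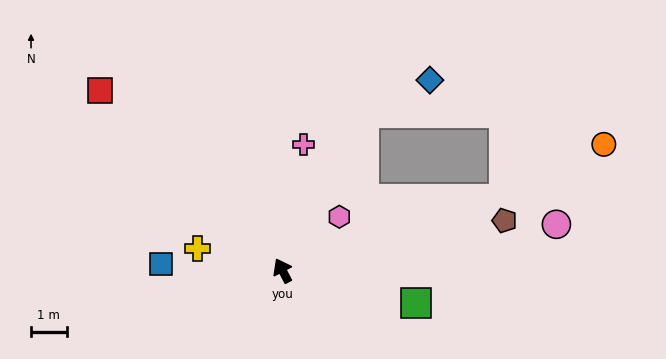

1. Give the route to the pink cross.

turn right 37°, forward 3.6 m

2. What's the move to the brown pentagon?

turn right 105°, forward 6.4 m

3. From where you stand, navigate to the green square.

turn right 131°, forward 3.8 m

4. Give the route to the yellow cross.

turn left 48°, forward 2.5 m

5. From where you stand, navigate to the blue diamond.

blocked — turn right 55°, forward 5.0 m, then turn right 36°, forward 2.1 m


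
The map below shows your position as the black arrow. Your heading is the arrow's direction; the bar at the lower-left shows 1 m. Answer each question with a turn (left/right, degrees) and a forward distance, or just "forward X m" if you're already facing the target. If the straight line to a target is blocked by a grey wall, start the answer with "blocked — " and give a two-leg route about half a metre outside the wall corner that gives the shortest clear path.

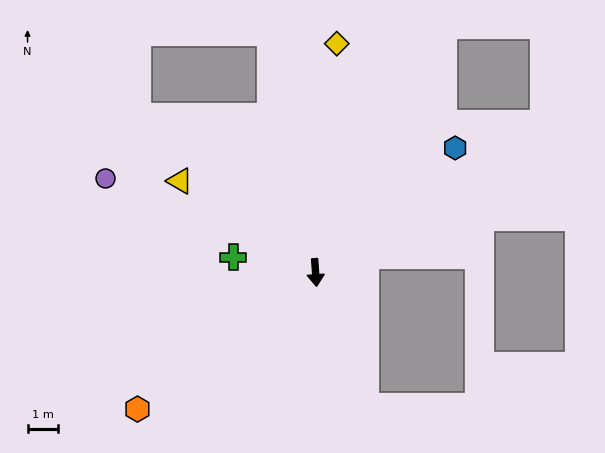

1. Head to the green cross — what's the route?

turn right 105°, forward 2.7 m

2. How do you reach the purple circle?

turn right 118°, forward 7.5 m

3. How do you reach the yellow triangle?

turn right 128°, forward 5.3 m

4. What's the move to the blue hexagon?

turn left 128°, forward 6.1 m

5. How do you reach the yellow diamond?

turn left 171°, forward 7.5 m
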